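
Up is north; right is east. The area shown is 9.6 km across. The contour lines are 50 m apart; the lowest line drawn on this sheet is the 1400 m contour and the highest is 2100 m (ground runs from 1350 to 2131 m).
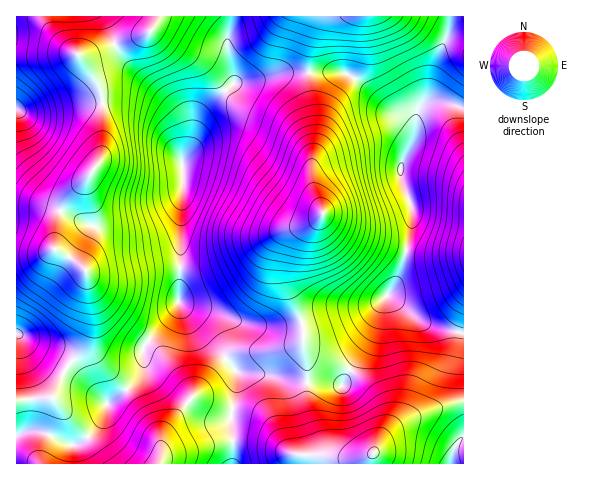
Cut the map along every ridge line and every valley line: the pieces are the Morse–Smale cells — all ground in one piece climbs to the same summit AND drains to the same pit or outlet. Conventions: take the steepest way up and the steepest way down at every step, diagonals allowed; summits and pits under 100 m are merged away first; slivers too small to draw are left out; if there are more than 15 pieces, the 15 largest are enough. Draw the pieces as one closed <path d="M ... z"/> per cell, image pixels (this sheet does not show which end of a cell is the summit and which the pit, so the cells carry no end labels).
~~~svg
<path d="M231 16l-73 0-4 11-7 7-27 8-19 9-21 5 14 20 7 15 1 61-8 17-24 26-11 18-3 15-2 21 23 13 9 9 6 33 0 19-7 23-19 22-13 28-37 6 1 34 9-5 13 0 32 14 14-5 14-15 8-21 22-16 11-11 4-12 0-19 33-38 4-36 0-50 2-26-1-34 10-19 8-28 14-15 20-17-7-36z"/><path d="M308 73l-27 0-24 7-21 2-22 18-14 15-8 28-10 19 1 34-5 98 1 10 13 18 45 50 27 2 27 7 15 1 2-12-5-26 0-17-14-37-1-23 8-28 27-25-9-25-3-14 5-45z"/><path d="M341 72l-29 0-3 2 7 56-5 45 3 14 9 25-10 11-15 11-4 8-6 23 0 18 15 42 0 17 5 26-2 12 21 0 15 4 9-18 22-35 8-28 12-17 11-29 8-30 1-18-12-32 0-14 12-24 1-15-8-10-18-8-26-24-9-7z"/><path d="M157 16l-141 1 1 238 19 0 18-6 4-33 7-15 21-21 15-22 0-67-7-15-15-21 11-1 30-12 27-8 7-7 3-7z"/><path d="M179 302l-7 13-28 31 0 19-4 12-11 11-22 16-8 21-14 15-14 5-28-13-21 0-6 5 0 26 215 1 2-2 0-27-2-19 7-42-17-21-24-25z"/><path d="M389 296l-4 2-4 7-6 22-7 15-17 26-8 17-16-3-21 1 0 15 4 19 10 30 8 8 19 3 22-2 6-5 6-11 21-18 24-10 38-12 0-66-24-5-19-7z"/><path d="M438 101l-11 1-7 6-4 8-2 23-13 26 0 14 11 27 1 15-12 50-8 17-6 7 39 29 37 9 1-224z"/><path d="M239 372l-2 0 1 7-7 37 2 19-1 29 217 0 8-20 7-6 0-36-3-1-35 11-24 10-21 18-6 11-6 5-22 2-19-3-8-8-10-30-5-36-14 0-20-6z"/><path d="M449 16l-129 0-10 34-1 23 32-1 12 5 35 31 18 8 8 10 0 9 2-19 14-26 5-26 13-29z"/><path d="M56 249l-20 6-20 1 1 145 35-3 11-24 19-25 8-15 2-11 0-19-6-33-9-9z"/><path d="M319 16l-87 0-5 31 7 36 23-3 24-7 27 0 2-23z"/><path d="M463 16l-13 1-2 18-13 29-7 33-5 8 15-4 26 7z"/><path d="M463 438l-7 8-5 18 13-1z"/>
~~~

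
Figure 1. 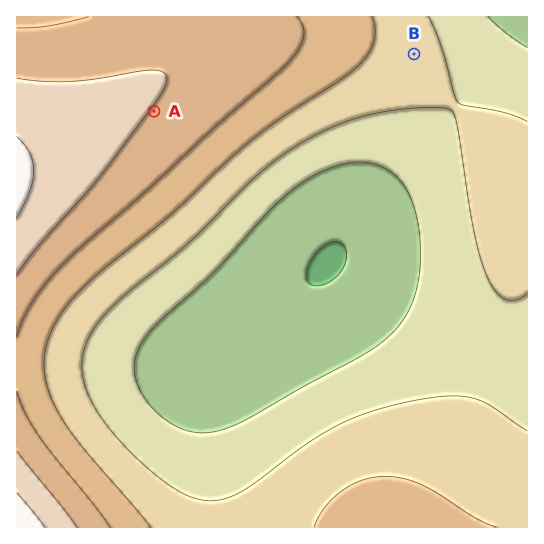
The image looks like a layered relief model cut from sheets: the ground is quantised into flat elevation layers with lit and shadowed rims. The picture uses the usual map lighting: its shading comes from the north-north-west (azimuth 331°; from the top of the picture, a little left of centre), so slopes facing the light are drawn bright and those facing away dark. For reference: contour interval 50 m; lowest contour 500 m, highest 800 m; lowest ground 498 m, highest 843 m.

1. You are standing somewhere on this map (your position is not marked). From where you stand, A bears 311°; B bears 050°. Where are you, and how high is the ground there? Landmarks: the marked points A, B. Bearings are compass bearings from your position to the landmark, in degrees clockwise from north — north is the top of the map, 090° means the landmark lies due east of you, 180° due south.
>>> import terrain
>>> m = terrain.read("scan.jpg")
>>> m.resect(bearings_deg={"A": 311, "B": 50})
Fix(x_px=248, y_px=193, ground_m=590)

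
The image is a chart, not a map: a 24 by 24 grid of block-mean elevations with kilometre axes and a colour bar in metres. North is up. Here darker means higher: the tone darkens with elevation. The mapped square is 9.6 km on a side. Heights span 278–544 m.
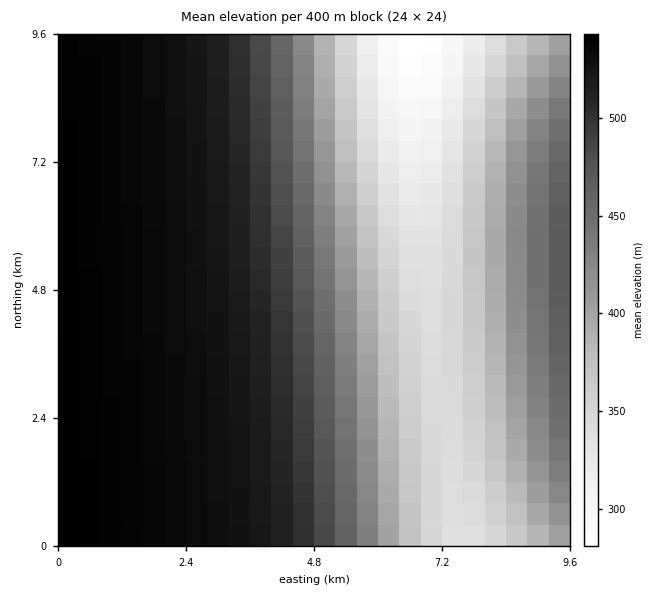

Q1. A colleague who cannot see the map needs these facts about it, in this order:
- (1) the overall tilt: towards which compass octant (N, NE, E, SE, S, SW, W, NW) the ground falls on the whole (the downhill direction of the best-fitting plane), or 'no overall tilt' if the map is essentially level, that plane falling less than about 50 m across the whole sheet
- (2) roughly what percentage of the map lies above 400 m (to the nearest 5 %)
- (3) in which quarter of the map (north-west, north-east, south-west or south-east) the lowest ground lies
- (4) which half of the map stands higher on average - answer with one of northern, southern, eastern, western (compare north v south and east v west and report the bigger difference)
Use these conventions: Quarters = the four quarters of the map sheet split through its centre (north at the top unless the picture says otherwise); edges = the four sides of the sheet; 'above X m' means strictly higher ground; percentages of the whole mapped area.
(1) On the whole the ground falls towards the east.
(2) Roughly 70 % of the ground is higher than 400 m.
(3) The lowest point lies in the north-east quarter of the map.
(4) On average the western half of the map is the higher ground.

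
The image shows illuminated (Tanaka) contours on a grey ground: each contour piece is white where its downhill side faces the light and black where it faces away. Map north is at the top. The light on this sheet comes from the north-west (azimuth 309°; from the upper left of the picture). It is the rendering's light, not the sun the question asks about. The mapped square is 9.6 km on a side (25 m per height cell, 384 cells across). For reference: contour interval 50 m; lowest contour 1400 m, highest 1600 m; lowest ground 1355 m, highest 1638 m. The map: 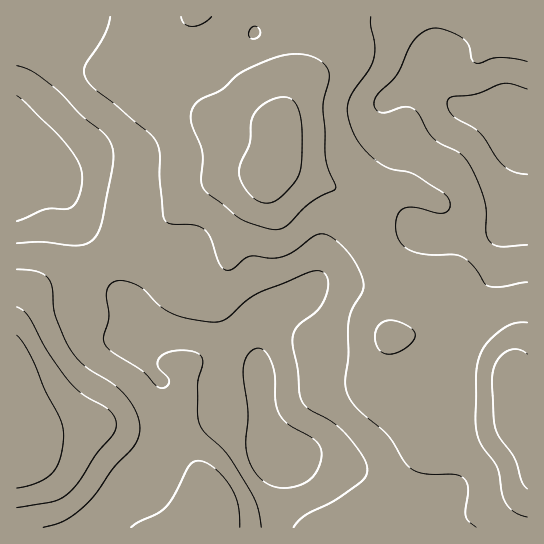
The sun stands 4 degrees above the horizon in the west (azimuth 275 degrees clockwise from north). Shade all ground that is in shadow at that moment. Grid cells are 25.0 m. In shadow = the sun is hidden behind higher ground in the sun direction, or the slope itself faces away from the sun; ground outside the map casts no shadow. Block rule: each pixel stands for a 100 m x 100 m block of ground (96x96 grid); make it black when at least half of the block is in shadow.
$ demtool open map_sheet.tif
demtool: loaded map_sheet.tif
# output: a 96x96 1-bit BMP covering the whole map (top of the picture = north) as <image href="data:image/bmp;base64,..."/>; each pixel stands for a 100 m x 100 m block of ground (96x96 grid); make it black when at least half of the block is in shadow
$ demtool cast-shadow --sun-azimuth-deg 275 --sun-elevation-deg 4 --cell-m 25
<image width="96" height="96" href="data:image/bmp;base64,Qk2+BAAAAAAAAD4AAAAoAAAAYAAAAGAAAAABAAEAAAAAAIAEAAATCwAAEwsAAAIAAAAAAAAA////AAAAAAAAAAAAAP/gAAAAAAAAMAAAAP/gAAAAAAAAfgAAAP/wAAAAAAAAf4AAAP/wAAAAAAAAf+AAAf/wAAAAAAAAf/gAAf/4AAAAAAAA//4AAf/4AAAAAAAA//+AAf/4AAAAAAAA///AA//8AAAAAAAA///gA//8AAAAAAAA///gA//8AAAAAAAA///gB//4AAAAAAAAf//wB//4AAAAAAAAf//wB//wAAAAAAAAP//wB//gAAAAAAAAAf/4B/+AAAAAAAAAAH/4Af4AAAAAAAAAAD/8ADgAAAAAAAAAAD/8AAAAAAAAAAAAAD/8MAAAAAAAAAAAAD/8OAAAAAAAAAABwD/8MAAAAAAAAAAD4D/4AAAAAAAAAAAH8D/wAAAAAAAAAAAP+D/gAAAAAAAAAAAf/j/gACAAAAAAAAA////gAHAAAAAAAAA////gAHgAAAAAAAB////AAPgAAAAAAAB////AAfgAAAAAAAF///+AAfgAAAAAAAB///+AAfgAAAAAAAD///8AAPgAAAAAAAD///4AAPAAAAAAAAD///wAAAAAAAAAAAD///gAAAAAAAAAAAD///AAAAAAAAAAAAD//8AAAAAAAAAAAAB//wAAAAAAAAAAAAB/+AAAAAAAAAAAAAA/4AAAAHgAAAAAAAAfgAAAAHwAAAAAAAAOAAAAAHwAAAAAAAAAAAAAADwAAAAAAAAAAAAAABgAAAAAAAAAAAAAAAAAAAAAAAAAAAAAAAAAAAAAAAAAAAAAAAAAAAAAAAAAAAAAAAAAAAAAAAAAAAAAAAAAAAAAAAAAAAAAAAAAAAAAAAAAAAAAAAAEAAAAAAAAAAAAAAAOAAAAAwAAAAAAAAAPAAAAA4AAAAAAAAAPAAAAB8AAAAAAAAAfgAAAB+AAAAAAAAAfgAgAB/gAAAAAAAAfgBwAD/gAAAAAAAA/gBgAD/wAAAAAAAA/wDgAD/wAAAAAAAA/wDAAD/wAAAAAAAA/wCAAD/wAAAAAAAA/wAAAD/wAAAAAAAAf4AAAD/wAAAAAAAAP4AAAD/gAAAAAAAAP+AAAD/gAAAAAAAAP/gAAD/gAAAAAAAAP/+AAD/AAAAAAAAAP//gAD/AAAAAAAAAP//wAD/AAAAAAAAAP//wAB+AAAAAAAAAP//4AB8AAAAAAAAAP//8AAwAAAAAAAAAP//8AAAAAAAAAAAAf//+PAAAAAAAAAAAf//+PwAAAAAAAAAAP//+P4AAAAAAAAAAP//+P4AAAAAAAAAAP//+PwAAAAAAAAAAH///PgAAAAAAAAAAH///mAAAAAAAAAAAD///4AAAAAAAAAAAB///+AAAAAAAAAAAAf//+AAAAAAAAAAAAB//+AAAAAAAAAAAAA//+AAAAAAAAAAAAAP/+AAAAAAAAAAAAAD/+AAAAAAAAAAAAAA/+AAAAAAAAAAAAAAf+AAAAAAAAAAAAAAP+AAAAAAAAAOAAAAH8AAAAAAAAAfAAAAD4AAAAAAAAAfAAAAAwAAAAAAAAAPgAAAAAAAAAAAAAAPAAAAAAAAA="/>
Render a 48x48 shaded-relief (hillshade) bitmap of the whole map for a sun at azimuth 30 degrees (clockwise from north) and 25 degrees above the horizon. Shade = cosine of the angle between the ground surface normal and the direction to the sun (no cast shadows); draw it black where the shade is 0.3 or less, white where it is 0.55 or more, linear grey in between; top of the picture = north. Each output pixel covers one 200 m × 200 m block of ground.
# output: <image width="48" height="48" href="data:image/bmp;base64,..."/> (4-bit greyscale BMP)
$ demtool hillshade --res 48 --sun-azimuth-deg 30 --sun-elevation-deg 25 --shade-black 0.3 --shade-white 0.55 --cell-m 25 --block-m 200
<image width="48" height="48" href="data:image/bmp;base64,Qk32BAAAAAAAAHYAAAAoAAAAMAAAADAAAAABAAQAAAAAAIAEAAATCwAAEwsAABAAAAAAAAAAAAAAABEREQAiIiIAMzMzAERERABVVVUAZmZmAHd3dwCIiIgAmZmZAKqqqgC7u7sAzMzMAN3d3QDu7u4A////ADMzNFZ3mamId4mrupiJmZmZmIiIh2VEMyIjRVZ4mamHd4m8upmZqZmZmIiId2VDMhEjRWZ4iZmHeJrN3LqqqZmZmHd3d2VDISI0Vmd3iIh3eKzv7cy6mYmYh2ZmZmVDIURVZnd3eId3ib3//ty5iIiHZVVVVVVDImZnd3d2d3d3i9//7bqHd3dlREVVVUQyIneIiHdmZ3d3nO/9yodlZmVENFVmZUMRE3iImIdmZ4d4re7bl1QzREMzNFZndkIAJHiJmYd3iZiJvNy5hkMiIiIjRWZ3dkISNXiZqpmJq6mJq7qZhkIREREkVmd3dkMjVoiqu6qrzLmZmpmZhkIRESJFZnd4h1M0Z4m7y7vN7bmZmYiZhkMzMzRWZ3d4h1M0aJq8zMze7KmIiIiZllRERFVmZ3d4hkM0eavM3d3u25h4iIiZhlRFVmZmZmd4dkM1ibvd3e7tyod3iIiZhkNFZmZVVWZ3dURGms3u7u3bqYd4iIiYZDNFZ3ZURVZmZVVoqt7u3cupmIiJmYiHVDNWd2VERWZmZmeKu+7ty6mYiIiJiId2VEVnd2VFZ3d3d3iau+7cupiIiId3dmZ3ZmZ4h2VWiZmYmZmau+3LqZiIh3ZVVFZndmeJh2Zomruqqqmau9y6mZmId2VUREVmZmeIh2eJq7qqqpmZq8upmZmIdmVVVVVVVVZ3dmeImZiIiIiZqrqpmZiHZmZmZlVVREVmZmZmd3Znd3iZmaqpmZh2ZVZmZmZmVERFVVRFZ3iIiImqmbu6qph2VVVmZVZmVERERDNFeKqqqqu6qszMy6h2VVVVVWZmVDREQyNGiru7qrzLu9zMy6h2VVVVVVZVMzRVQyNXmrqZmru7zMzMy5hmVWZmVVRDIjRVQyNoqph3eKqqu7u7uYdmZnZlVDMhETVlQzV5qXZmaJmZmaqqqHZmZ3dlQyIREkVlREaamHZmeJqpmJmamGZmZ3ZUQyIiJFZlVWiamHd3iauqmXiZh2VmZmZVRDMzRWZmZ4mqmHeImru6mWeIdlVmZmZlVURFVnd4iZqqmIiZq8y6qXeHZUVWZmZmZVVmd3eJqqq6mZmrvMy6qXd2Q0RWZmZmVVZnd3iaqqu7qZq7zMy6qndkMzRVVVVVVFZ3dniqqqu7qavMzMy6qnZDI0REREVURFZ3ZniqqrvLqavMzMy6qWQyI0QzM0RERWd2ZnmrqrzLqau8zMuqmEMjMzMiI1VVZ3iHeJq7u7u6qavMu6qYhyIzMzIiNWd3eJmYiau7qqqpmau7mHd3ZSIzMiIjR4iHiZmYmaqqmYiHeKu5dURVQyMzMzM0aJiHiIiIiZqpmIdmZ5qXUzNDISM0RFVWeIh3d3iZmZqqqYh2Z4mGVERDISNFZ3dmd3ZlZnmru7u7uqmIeIh2VVZUNDVniId3d2VVVomru7u7uqqYiId2VWZlRVaIiIh3ZmVVZ4mqqZmpmZmYiHZURWZVVniIiIdmZ3Zmd3iIdmZ3eImIiHZURFVVZoiIiIdmZ3d3d3iHZUVWd4iIh2VURFVWZw=="/>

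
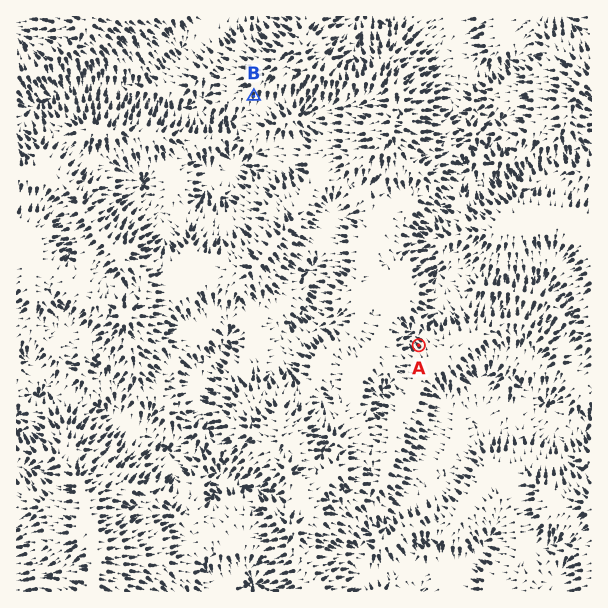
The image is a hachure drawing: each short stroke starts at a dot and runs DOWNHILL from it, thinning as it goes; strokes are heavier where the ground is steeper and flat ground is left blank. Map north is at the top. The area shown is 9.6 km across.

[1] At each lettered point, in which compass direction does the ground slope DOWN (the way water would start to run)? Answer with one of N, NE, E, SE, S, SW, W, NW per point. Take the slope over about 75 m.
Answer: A NW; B S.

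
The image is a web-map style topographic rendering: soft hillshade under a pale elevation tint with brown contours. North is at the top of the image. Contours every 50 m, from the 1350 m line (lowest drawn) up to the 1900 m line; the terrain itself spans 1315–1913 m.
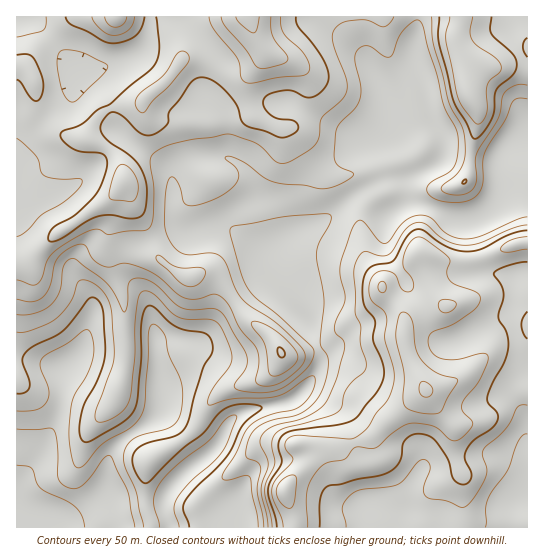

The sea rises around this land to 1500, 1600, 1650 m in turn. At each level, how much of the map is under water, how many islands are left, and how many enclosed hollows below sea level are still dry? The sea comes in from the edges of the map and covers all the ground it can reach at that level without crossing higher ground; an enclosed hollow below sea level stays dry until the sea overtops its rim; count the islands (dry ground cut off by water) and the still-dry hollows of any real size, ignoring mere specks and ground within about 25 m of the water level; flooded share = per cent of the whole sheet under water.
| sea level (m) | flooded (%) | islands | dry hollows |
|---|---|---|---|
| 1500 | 12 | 0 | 0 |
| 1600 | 25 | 0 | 0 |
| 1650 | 42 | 0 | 0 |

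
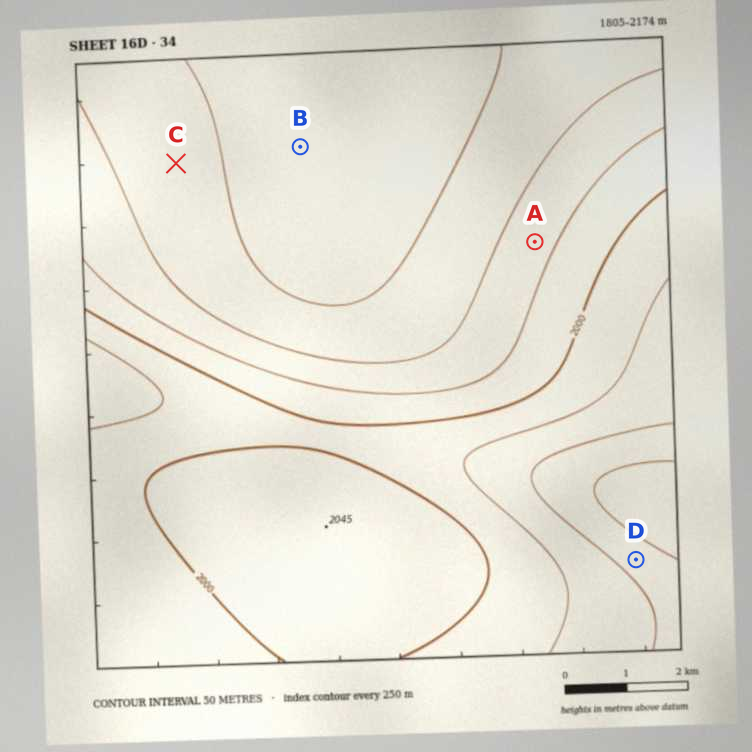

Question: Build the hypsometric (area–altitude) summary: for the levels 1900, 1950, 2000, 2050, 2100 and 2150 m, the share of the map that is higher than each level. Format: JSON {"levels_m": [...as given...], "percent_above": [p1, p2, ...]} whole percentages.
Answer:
{"levels_m": [1900, 1950, 2000, 2050, 2100, 2150], "percent_above": [95, 87, 67, 44, 33, 15]}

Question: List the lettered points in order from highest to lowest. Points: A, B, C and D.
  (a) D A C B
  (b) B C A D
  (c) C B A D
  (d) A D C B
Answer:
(b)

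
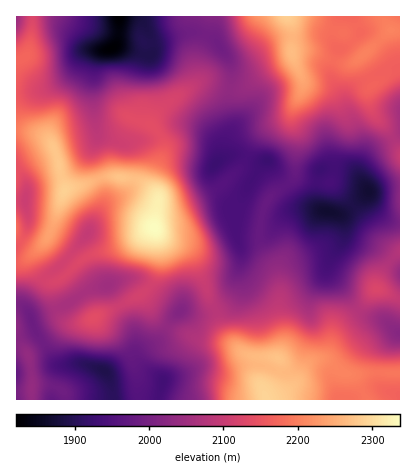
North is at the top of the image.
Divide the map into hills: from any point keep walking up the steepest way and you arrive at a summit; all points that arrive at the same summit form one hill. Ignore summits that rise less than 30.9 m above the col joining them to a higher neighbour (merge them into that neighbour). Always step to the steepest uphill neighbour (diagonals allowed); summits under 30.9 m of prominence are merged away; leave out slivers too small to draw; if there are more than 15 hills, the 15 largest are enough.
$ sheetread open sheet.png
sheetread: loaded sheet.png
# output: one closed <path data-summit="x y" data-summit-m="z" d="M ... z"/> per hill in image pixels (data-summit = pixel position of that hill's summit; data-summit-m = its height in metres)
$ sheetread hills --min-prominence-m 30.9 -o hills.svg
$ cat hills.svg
<path data-summit="154 228" data-summit-m="2337" d="M122 16l-106 0 0 78 24-3 12-4 21-17 9-16 8-4 14 0-6 4-3 8-3 24 5 44-4 26 10 32 1 12-18 36-16 20-29 26-13 18-1 10 5 8 30-11 30-18 16-4 25 43 2 6 0 22 5 8 0-10 21-16 10-18 9-9 14 3 16-1 14-8 10-11 7-32 0-12-6-22 3-22 1 4 5 3 22 5 12 0 16-8 24 0-20-8-30-41-14 0-14-6-10 0-10 5 4-4 2-16 6-12-3-24 3-32-3-12-15-21-14-6-10-1-38 9-7-15-5-6z"/><path data-summit="266 400" data-summit-m="2292" d="M238 206l-3 22 6 22 0 12-7 32-10 11-14 8-16 1-14-3-9 9-10 18-15 10-7 8 2 8 22 16-5 20 242 0 0-66-14-12-26-10-32-42 1-8 15-26-2-18-4-4-10-3-26-2-14 3-10 6-12 0-22-5-5-3z"/><path data-summit="286 16" data-summit-m="2286" d="M400 16l-277 0 17 4 5 6 7 15 38-9 10 1 14 6 15 21 3 12-3 22 3 34-6 12-2 16-3 2 9-3 10 0 14 6 14 0 30 41 22 8-3-8 0-16 5-17 8-1 20 4 12 10 6 9 32-3z"/><path data-summit="64 190" data-summit-m="2288" d="M104 50l-14 0-8 4-9 16-21 17-36 7 0 74 10 14-1 22 3 12-2 16-10 14 0 58 10 6 2-10 13-18 17-14 28-32 18-36 0-8-11-36 4-26-5-38 3-30 3-8z"/><path data-summit="94 318" data-summit-m="2138" d="M108 285l-16 4-30 18-30 11 2 10 16 28 8 8 26 0 20 6 6 10 4 20 44 0 5-20-17-10-10-12-3-30z"/><path data-summit="376 288" data-summit-m="2125" d="M344 224l-1 16-15 24 2 10 30 38 26 10 14 11 0-65-22-19-28-12z"/><path data-summit="32 388" data-summit-m="2038" d="M20 305l-4 1 0 94 36 0 7-26 8-8-9-2-6-6-15-24-9-22z"/>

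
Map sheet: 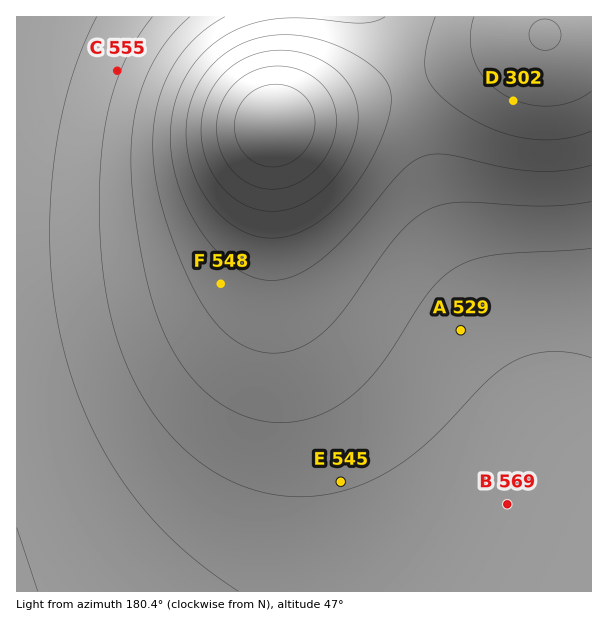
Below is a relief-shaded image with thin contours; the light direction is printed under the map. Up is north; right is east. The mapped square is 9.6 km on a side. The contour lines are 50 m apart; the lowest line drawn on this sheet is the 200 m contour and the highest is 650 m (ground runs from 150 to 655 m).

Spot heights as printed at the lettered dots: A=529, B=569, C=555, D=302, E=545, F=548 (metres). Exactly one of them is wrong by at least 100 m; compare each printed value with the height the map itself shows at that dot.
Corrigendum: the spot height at F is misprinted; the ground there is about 423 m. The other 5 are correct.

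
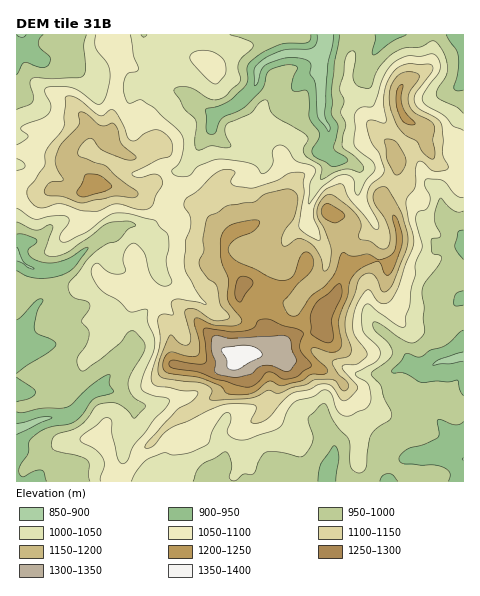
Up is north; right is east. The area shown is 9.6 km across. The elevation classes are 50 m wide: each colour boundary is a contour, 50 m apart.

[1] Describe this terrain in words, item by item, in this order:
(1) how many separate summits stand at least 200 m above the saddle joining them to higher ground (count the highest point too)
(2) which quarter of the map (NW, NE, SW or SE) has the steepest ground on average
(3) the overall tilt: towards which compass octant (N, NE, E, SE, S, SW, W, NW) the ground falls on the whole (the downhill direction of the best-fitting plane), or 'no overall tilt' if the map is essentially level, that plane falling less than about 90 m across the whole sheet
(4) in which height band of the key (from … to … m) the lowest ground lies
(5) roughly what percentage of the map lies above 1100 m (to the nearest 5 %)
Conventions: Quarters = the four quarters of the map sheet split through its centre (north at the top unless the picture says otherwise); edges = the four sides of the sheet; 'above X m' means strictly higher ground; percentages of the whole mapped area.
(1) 1 summit rises at least 200 m above its surroundings.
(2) The steepest ground, on average, is in the north-east quarter.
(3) No overall tilt - high and low ground are spread across the sheet.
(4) The lowest ground lies in the 850–900 m band.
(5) Roughly 30 % of the ground is higher than 1100 m.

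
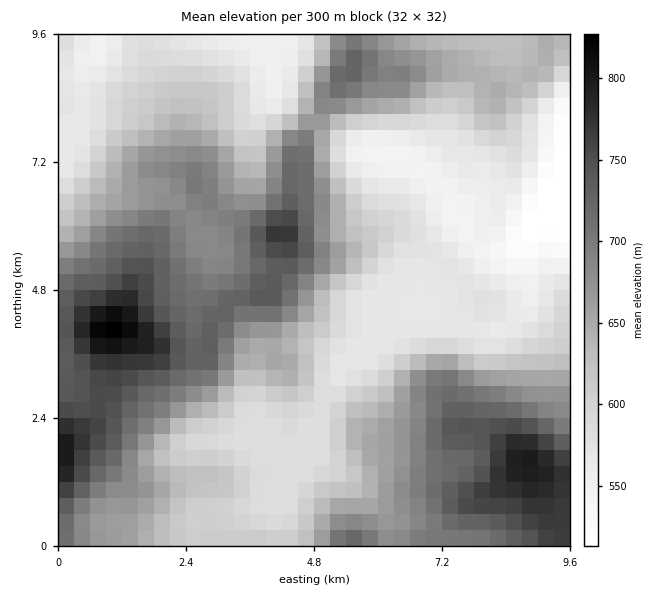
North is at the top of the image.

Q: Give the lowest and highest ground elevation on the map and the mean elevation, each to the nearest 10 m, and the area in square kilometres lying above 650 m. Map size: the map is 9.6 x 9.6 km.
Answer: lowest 510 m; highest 830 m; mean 650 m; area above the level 41.6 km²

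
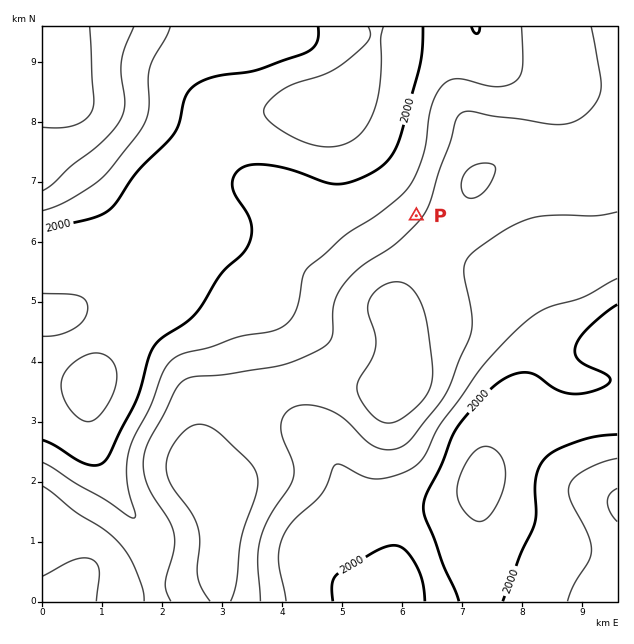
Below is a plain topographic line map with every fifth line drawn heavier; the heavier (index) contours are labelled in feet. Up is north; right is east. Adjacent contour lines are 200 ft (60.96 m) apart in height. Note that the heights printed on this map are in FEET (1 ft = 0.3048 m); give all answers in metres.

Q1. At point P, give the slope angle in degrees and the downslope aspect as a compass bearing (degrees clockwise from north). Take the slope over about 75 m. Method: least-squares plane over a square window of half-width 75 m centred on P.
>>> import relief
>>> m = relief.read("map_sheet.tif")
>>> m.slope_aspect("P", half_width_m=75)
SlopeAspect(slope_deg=7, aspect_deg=310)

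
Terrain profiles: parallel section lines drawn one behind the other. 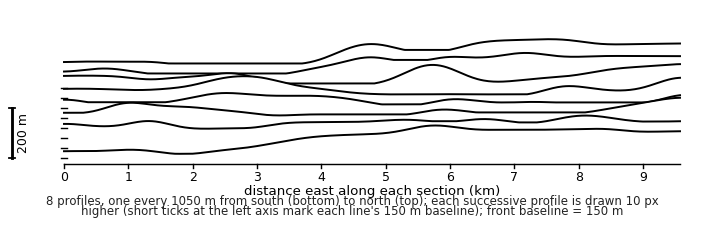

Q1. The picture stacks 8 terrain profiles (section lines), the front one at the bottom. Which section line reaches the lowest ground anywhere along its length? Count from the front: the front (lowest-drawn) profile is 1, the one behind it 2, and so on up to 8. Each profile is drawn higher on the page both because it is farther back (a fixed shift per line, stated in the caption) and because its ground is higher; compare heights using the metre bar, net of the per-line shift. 1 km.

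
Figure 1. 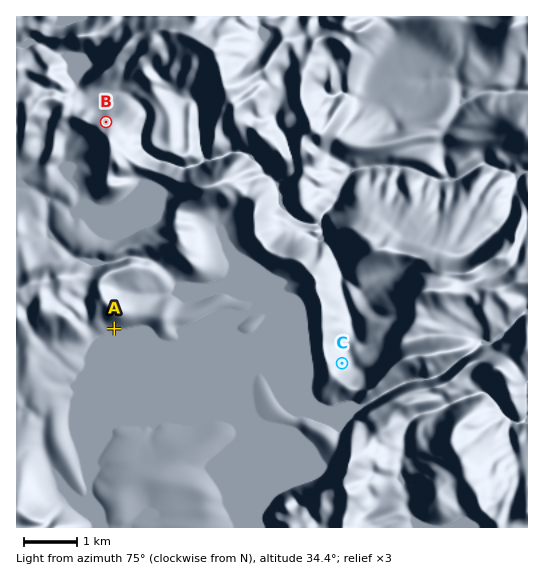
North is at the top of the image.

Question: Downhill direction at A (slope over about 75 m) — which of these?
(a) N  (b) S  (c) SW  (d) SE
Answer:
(b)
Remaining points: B N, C E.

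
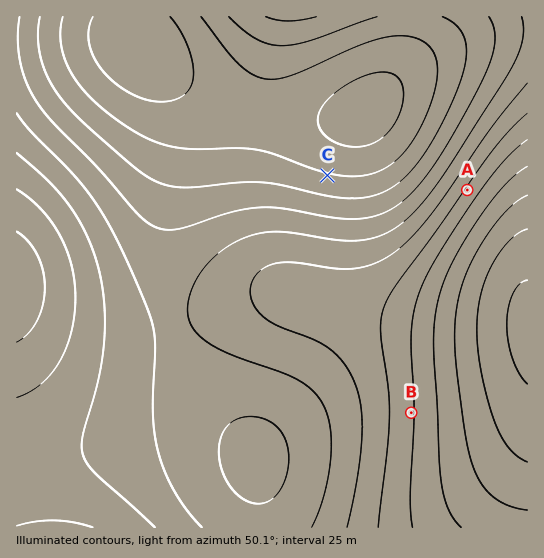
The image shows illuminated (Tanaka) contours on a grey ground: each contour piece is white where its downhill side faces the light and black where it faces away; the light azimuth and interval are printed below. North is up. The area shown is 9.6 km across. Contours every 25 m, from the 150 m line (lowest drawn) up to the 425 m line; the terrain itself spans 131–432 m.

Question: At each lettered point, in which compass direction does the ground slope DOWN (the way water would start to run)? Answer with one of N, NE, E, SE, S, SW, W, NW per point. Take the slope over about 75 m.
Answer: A NW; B W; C N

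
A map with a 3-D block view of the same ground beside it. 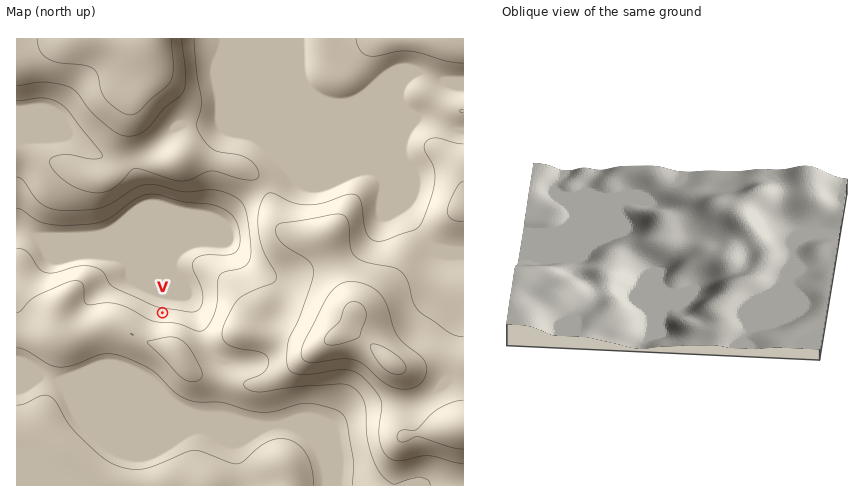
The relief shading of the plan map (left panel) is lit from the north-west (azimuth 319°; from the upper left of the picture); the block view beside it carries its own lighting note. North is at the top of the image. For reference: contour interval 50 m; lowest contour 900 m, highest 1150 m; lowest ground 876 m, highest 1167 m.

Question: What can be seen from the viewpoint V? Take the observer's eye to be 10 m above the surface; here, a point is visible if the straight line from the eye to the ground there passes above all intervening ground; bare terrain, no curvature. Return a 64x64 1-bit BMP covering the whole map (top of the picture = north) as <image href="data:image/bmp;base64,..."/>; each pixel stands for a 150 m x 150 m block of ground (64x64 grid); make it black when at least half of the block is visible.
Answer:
<image width="64" height="64" href="data:image/bmp;base64,Qk0+AgAAAAAAAD4AAAAoAAAAQAAAAEAAAAABAAEAAAAAAAACAAATCwAAEwsAAAIAAAAAAAAA////AAAAAAAAAAAAAAAAAAAAAAAAAAAAAAAAAAAAAAAAAAAAAAAAAAAAAAAAAAAAAAAAAAAAAAAAAAAAAAAAAAAAAAAAAAAAAAAAAAAAAAAAAAAAAAAAAAAAAAAAAAAAAAAAAAAAAAAAAAAAAAAAAAAAAAAAAAAAAAAAAAAAAAAAAAAAAAAAAAAAAAAAAAAAAAAAAAAAAAAAAAAAAAAAAAAAAAAAAAAAAAAABAAQAAAAAAAeABgAAAAAPj4AGAAAAAD/fgAMAAAAAf//AAwAAAAB//8ADgAAAAH//wAGAAAAg//+AAYAAAD///4AAAAAAH///AAAAAAAP//4AAAAAAAH//ACYAAAAAf/wB/wAAAAP/8AP/AAAAD//4A/4AAAA///wH/AAAAP///geAAAAH////D4AAAA////+/AAAACf////8AAAAJ/////gAAAAD////+AAAAAH////4AAAAAAH///gAAAAAAH//4AAAAAAAH/+AAAAAAAAAAAAAAAAAAAAAAAAAAAAAcAAAAAAAAAD4AAAAAAAAAfgAAAAAAAAD/AAAAAAAAAP8AAAAAAAAB/wAAAAAAAAPDgAAAAAAAAAOAAAAAAAAAAcAAAAAAAAABwAAAAAAAAADAAAAAAAAYAAAAAAAAADgAAAAAAAAAeAAAAAAAAAAYAAAAAAAAAAAAAAAAAAAA=="/>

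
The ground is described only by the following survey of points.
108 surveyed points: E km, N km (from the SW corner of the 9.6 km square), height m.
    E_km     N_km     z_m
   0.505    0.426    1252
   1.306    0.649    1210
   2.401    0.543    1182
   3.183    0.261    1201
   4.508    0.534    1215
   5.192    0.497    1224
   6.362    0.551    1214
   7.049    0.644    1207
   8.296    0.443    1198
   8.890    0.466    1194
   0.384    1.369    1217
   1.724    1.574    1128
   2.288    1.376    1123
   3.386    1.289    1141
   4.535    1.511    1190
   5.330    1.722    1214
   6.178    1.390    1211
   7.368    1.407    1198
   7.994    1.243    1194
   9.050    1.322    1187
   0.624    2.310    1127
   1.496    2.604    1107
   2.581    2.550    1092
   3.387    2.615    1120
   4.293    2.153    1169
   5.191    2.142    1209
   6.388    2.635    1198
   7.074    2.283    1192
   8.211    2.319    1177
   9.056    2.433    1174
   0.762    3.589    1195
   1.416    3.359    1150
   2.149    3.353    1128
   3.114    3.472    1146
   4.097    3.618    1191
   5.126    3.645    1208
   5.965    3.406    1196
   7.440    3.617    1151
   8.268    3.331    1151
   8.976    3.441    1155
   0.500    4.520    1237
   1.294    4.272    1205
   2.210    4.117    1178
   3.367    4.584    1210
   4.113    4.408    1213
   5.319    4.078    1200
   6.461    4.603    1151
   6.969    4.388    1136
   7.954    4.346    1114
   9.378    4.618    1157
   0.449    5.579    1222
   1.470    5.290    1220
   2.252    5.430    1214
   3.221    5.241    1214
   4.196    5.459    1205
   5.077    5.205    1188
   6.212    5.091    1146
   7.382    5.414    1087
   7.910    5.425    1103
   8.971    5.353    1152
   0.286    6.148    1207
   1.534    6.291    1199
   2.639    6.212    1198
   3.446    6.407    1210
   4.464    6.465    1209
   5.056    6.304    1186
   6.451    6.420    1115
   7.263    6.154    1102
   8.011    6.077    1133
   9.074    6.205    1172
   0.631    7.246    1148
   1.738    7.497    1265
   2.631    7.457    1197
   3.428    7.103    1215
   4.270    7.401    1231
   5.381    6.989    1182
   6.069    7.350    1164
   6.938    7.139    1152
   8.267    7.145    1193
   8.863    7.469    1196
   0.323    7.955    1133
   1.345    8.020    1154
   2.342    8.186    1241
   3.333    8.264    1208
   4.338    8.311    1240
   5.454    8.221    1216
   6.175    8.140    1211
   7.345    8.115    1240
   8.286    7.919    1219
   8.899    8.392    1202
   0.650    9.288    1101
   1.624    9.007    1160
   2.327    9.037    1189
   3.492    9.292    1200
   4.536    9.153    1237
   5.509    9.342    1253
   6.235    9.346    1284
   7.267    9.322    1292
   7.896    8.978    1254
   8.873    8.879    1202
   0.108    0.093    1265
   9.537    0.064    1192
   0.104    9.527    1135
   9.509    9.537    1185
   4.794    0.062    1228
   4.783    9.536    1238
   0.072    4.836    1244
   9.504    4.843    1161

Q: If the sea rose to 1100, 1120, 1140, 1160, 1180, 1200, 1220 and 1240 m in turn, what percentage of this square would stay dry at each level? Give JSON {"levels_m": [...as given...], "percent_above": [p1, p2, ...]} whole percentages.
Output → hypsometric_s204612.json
{"levels_m": [1100, 1120, 1140, 1160, 1180, 1200, 1220, 1240], "percent_above": [97, 91, 83, 74, 62, 41, 17, 6]}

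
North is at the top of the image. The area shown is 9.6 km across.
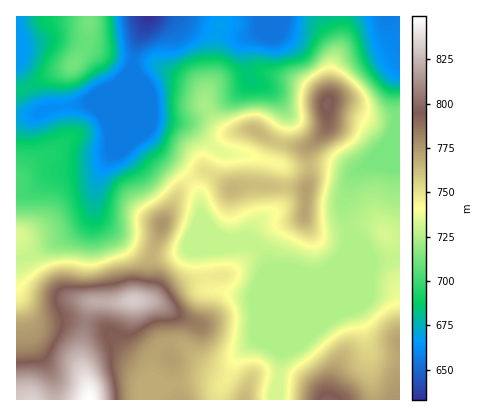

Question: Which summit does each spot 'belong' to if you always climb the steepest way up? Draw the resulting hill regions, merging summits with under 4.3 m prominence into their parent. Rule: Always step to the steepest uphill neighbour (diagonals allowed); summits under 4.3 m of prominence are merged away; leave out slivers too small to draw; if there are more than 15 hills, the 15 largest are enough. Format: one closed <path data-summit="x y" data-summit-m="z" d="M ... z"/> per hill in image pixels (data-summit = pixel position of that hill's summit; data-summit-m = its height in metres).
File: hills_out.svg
<path data-summit="90 400" data-summit-m="849" d="M18 297l16 47 19 32 3 24 163 0 2-12 11-24-6 5-12-1-12-6-20-17-10-2-10 2-6 5-5 16 1 11-4-9-18-13-26-26-16-6-20-3-20 3-10-1z"/><path data-summit="134 300" data-summit-m="832" d="M94 203l-3 13-13 14-48 26-14 2 0 32 5 12 17 20 10 1 20-3 30 6 10 5 22 24 12 7 6 6 2 7 2-15 4-10 6-5 10-2 10 2 28 21 8 3 10-1 10-12 82-82-16 1-52 22-38-7-5-4-5-28 0-8 8-4-16 0-26 9-14 0-10-3-38-23-10-11z"/><path data-summit="328 104" data-summit-m="798" d="M386 16l-127 0 0 16-13 8-2 16 6 24 20 10 7 6 8 14 1 10-12 43 14 4 40-1 26 6 16-9 16-19 7-10 4-10-2-40 4-20-1-18-8-14z"/><path data-summit="256 130" data-summit-m="765" d="M184 16l-36 0-12 30-4 18 1 10 18 44 35 7 36 28 26 2 26 7 12-48-9-18-9-8-16-6-4-6-4-30 2-6 7-4-13 0-32-7-18-7z"/><path data-summit="328 400" data-summit-m="798" d="M352 235l-3 1-1 8-9 14-28 24-5 10-24 58-4 50 94 0-4-52 8 7 24 1 0-100-26 5-8-13z"/><path data-summit="74 64" data-summit-m="713" d="M148 16l-132 0 0 100 12 0 22-8 38-5 28-19 16-16 4-22z"/><path data-summit="162 224" data-summit-m="776" d="M132 71l0 35-19 48-9 12-7 16-2 30 3 6 10 11 20 14 28 12 20-1 20-8 42-1-16-7-12-10-9-12-1-18-7-14-17-18-20-16-11-16-12-30z"/><path data-summit="232 188" data-summit-m="766" d="M134 75l-1 29 11 28 12 18 20 16 17 18 7 14 2 20 20 20 16 7 14-2-2-7 5-10 9-8 12-7 6-9 2-6-1-28-3-4-32-9-26-2-36-28-34-5z"/><path data-summit="306 190" data-summit-m="773" d="M282 165l-1 1 3 4 0 26-2 6-6 9-12 7-9 8-5 14 11 8 5 8 3 10 3 3 24 1 14 4 10-1 19-15 9-14 2-10-5-18 0-18 4-14 8-12-7 0-22-6-40 1z"/><path data-summit="246 400" data-summit-m="765" d="M310 284l-71 70-18 34-1 12 57 0 5-50z"/><path data-summit="32 400" data-summit-m="834" d="M16 292l0 108 38 0-1-24-19-32z"/><path data-summit="398 400" data-summit-m="776" d="M368 347l5 53 27 0 0-42-24-3z"/>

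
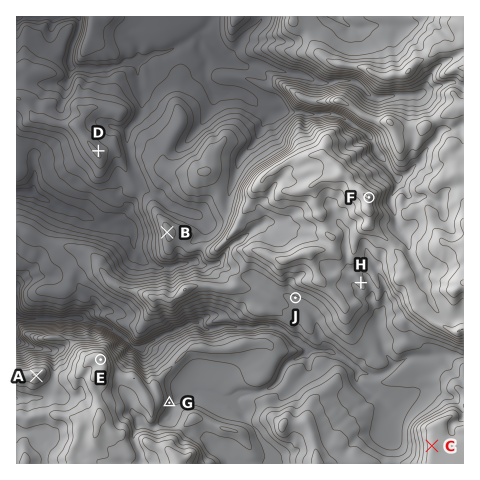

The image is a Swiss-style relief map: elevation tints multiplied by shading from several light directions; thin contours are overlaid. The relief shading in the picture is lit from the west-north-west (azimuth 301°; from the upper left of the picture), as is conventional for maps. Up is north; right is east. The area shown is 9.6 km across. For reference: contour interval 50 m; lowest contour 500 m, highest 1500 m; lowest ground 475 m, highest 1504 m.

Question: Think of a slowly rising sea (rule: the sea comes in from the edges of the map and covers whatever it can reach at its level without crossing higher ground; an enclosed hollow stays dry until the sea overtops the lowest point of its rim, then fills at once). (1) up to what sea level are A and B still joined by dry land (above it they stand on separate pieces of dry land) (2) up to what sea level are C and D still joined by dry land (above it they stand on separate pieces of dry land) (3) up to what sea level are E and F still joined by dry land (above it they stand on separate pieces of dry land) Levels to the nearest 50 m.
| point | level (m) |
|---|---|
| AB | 1000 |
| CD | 850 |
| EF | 1050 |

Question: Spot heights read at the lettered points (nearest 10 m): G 1080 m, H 1220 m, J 1090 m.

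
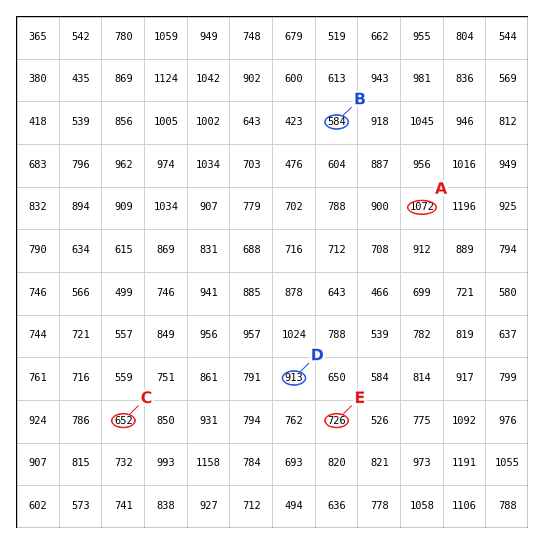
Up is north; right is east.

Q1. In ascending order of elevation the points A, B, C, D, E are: B C E D A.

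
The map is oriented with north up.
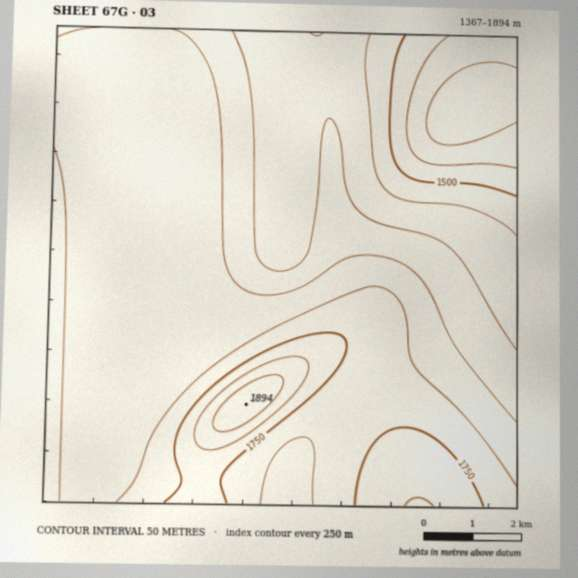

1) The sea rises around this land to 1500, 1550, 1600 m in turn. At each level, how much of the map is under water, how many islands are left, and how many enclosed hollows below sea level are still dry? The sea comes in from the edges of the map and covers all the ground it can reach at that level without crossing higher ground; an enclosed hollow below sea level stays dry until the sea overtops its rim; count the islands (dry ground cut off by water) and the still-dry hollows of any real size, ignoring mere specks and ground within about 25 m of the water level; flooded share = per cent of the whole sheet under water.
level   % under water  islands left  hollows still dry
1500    9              0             0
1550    12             0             0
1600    26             0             0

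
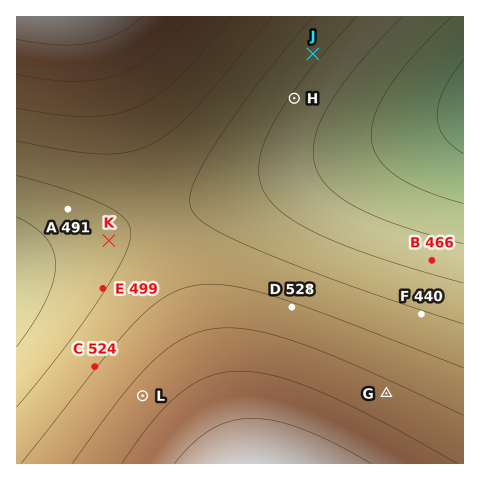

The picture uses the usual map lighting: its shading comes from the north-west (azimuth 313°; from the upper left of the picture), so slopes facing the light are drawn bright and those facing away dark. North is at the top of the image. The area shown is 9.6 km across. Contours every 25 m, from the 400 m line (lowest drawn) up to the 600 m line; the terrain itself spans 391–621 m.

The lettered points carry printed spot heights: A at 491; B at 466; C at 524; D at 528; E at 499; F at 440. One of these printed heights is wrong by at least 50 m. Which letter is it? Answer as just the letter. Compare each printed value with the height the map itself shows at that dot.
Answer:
F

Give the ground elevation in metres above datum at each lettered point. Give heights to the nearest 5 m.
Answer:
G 560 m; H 470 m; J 480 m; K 495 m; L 560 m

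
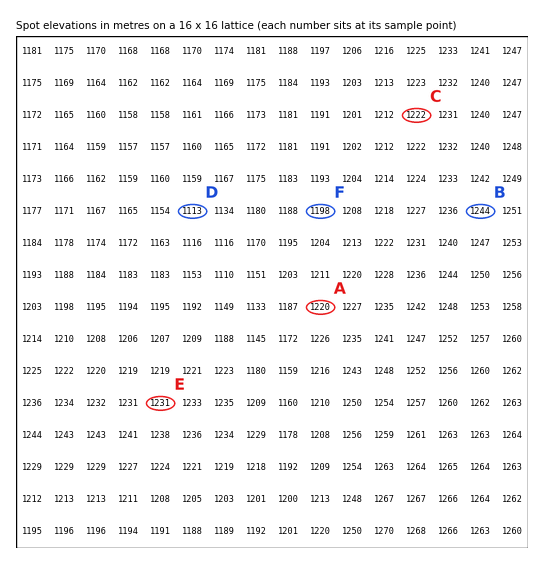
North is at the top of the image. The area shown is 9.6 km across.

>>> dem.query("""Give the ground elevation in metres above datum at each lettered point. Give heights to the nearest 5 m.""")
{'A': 1220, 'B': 1245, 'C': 1220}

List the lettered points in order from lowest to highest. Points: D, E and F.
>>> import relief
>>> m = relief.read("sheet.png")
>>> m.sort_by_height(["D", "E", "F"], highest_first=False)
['D', 'F', 'E']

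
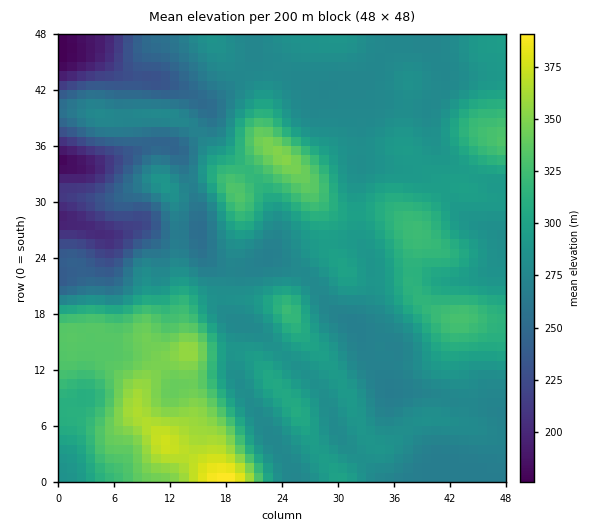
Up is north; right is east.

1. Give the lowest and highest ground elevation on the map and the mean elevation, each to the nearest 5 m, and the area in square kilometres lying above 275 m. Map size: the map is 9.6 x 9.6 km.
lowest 175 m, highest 390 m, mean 290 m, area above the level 66.7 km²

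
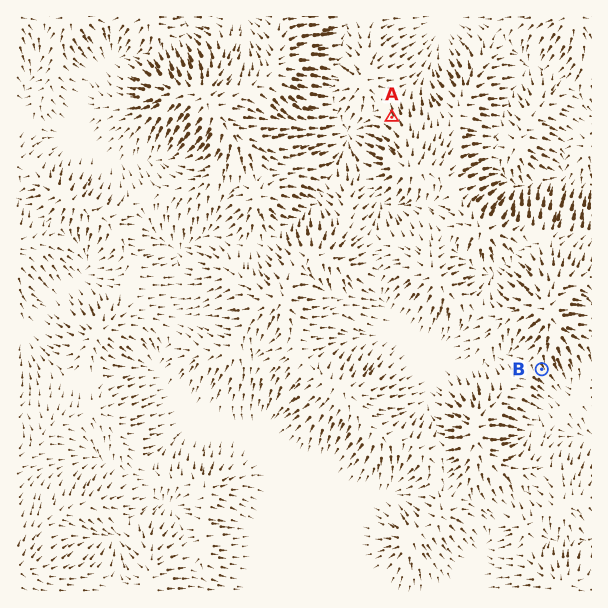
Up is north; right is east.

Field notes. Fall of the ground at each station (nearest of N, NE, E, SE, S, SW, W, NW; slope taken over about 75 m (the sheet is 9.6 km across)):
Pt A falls NW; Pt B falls SE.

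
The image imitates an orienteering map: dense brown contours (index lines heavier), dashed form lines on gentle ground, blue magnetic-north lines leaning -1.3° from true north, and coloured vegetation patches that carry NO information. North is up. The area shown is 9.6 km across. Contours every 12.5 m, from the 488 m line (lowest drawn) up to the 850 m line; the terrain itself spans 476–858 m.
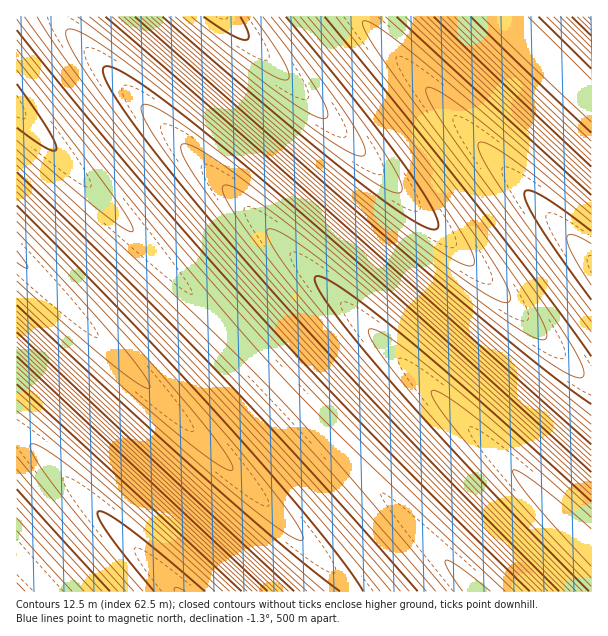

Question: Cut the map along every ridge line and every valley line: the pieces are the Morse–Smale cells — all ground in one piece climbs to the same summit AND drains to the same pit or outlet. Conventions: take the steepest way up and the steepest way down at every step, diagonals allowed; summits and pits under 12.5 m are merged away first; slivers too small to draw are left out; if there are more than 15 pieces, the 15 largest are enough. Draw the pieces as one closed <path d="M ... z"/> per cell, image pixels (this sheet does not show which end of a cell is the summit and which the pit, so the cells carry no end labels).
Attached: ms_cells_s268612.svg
<path d="M225 16l-166 0-1 2 3 6 178 178 352 344 1-165-7-2z"/><path d="M17 258l-1 174 7 4 156 156 171 0 0-4z"/><path d="M57 16l-41 1 0 91 271 286 23-22-1-2 2 2 21-20 0-3 1 1 20-18 13-6-305-302z"/><path d="M360 16l-134 1 359 362 6 1 1-120-204-212-24-25z"/><path d="M365 326l-8 4-19 14-45 42-5 9 188 197 115 0 1-46z"/><path d="M17 109l-1 148 199 195 6 0 7-4 58-55z"/><path d="M506 16l-144 0-1 2 230 241 1-158z"/><path d="M287 394l-9 6-24 26-8 4-18 18-12 5 134 135 1 4 123 0z"/><path d="M17 433l-1 125 32 34 130-1-155-155z"/><path d="M591 16l-84 0-1 2 85 82z"/><path d="M18 559l-2 1 0 31 31 1 1-2z"/>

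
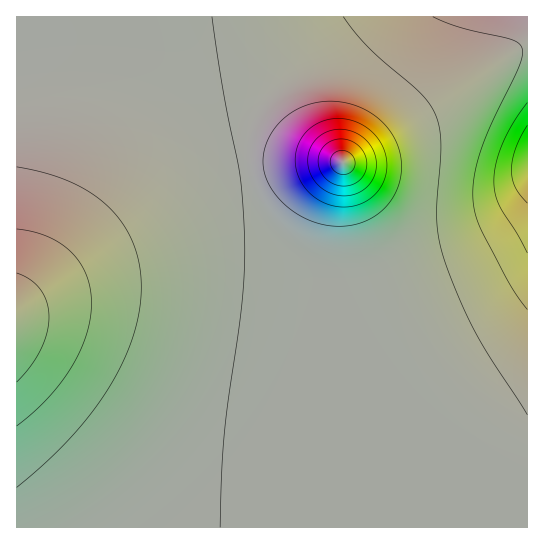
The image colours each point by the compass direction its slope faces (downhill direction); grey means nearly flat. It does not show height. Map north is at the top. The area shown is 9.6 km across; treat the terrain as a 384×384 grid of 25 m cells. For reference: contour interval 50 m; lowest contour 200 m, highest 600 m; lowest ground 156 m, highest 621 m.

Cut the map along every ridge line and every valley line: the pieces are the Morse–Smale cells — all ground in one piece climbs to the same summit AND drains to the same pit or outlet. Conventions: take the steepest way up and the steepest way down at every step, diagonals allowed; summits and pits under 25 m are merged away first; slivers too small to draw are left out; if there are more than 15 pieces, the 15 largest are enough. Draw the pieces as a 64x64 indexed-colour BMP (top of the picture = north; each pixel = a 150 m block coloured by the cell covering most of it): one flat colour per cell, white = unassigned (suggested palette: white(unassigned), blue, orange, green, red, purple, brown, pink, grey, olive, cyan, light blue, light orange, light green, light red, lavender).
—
<image width="64" height="64" href="data:image/bmp;base64,Qk12CAAAAAAAAHYAAAAoAAAAQAAAAEAAAAABAAQAAAAAAAAIAAATCwAAEwsAABAAAAAAAAAA////ALR3HwAOf/8ALKAsACgn1gC9Z5QAS1aMAMJ34wB/f38AIr28AM++FwDox64AeLv/AIrfmACWmP8A1bDFABERERERERERERERERERERERERERERERERERERERERERERERERERERERERERERERERERERERERERERERERERERERERERERERERERERERERERERERERERERERERERERERERERERERERERERERERERERERERERERERERERERERERERERERERERERERERERERERERERERERERERERERERERERERERERERERERERERERERERERERERERERERERERERERERERERERERERERERERERERERERERERERERERERERERERERERERERERERERERERERERERERERERERERERERERERERERERERERERERERERERERERERERERERERERERERERERERERERERERERERERERERERERERERERERERERERERERERERERERERERERERERERERERERERERERERERERERERERERERERERERERERERERERERERERERERERERERERERERERERERERERERERERERERERERERERERERERERERERERERERERERERERERERERERERERERERERERERERERERERERERERERERERERERERERERERERERERERERERERERERERERERERERERERERERERERERERERERERERERERERERERERERERERERERERERERERERERERERERERERERERERERERERERERERERERERERERERERERERERERERERERERERERERERERERERERERERERERERERERERERERERERERERERERERERERERERERERERERERERERERERERERERERERERERERERERERERERERERERERERERERERERERERERERERERERERERERERERERERERERERERERERERERERERERERERERERERERERERERERERERERERERERERERERERERERERERERERERERERERERERERERERERERERERERERERERERERERERERERERERERERERERERERERERERERERERERERERERERERERERERERERERERERERERERERERERERERERERERERERERERERERERERERERERERERERERERERERERERERERERERERERERERERERERERERERERERERERERERERERERERERERERERERERERERERERERERERERERERERERERERERERERERERERERERERERERERERERERERERERERERERERERERERERERERERERERERERERERERERERERERERERERERERERERERERERERERERERERERERERERERERERERERERERERERERERERERERERERERERESIiIRERERERERERERERERERERERERERERERERERESIiIiIiIiIREREREREREREREREREREREREREREREREiIiIiIiIiIiIhERERERERERERERERERERERERERERIiIiIiIiIiIiIiIhERERERERERERERERERERERERERIiIiIiIiIiIiIiIiIhERERERERERERERERERERERERIiIiIiIiIiIiIiIiIiIRERERERERERERERERERERERIiIiIiIiIiIiIiIiIiIiIREREREREREREREREREREREiIiIiIiIiIiIiIiIiIiIiEREREREREREREREREREREiIiIiIiIiIiIiIiIiIiIiIRERERERERERERERERERESIiIiIiIiIiIiIiIiIiIiIhERERERERERERERERERESIiIiIiIiIiIiIiIiIiIiIiERERERERERERERERERERIiIiIiIiIiIiIiIiIiIiIiIREREREREREREREREREREiIiIiIiIiIiIiIiIiIiIiIhERERERERERERERERERESIiIiIiIiIiIiIiIiIiIiIiERERERERERERERERERERIiIiIiIiIiIiIiIiIiIiIiIREREREREREREREREREREiIiIiIiIiIiIiIiIiIiIiIhERERERERERERERERERESIiIiIiIiIiIiIiIiIiIiIiERERERERERERERERERERIiIiIiIiIiIiIiIiIiIiIiIREREREREREREREREREREiIiIiIiIiIiIiIiIiIiIiIhERERERERERERERERERERIiIiIiIiIiIiIiIiIiIiIiEREREREREREREREREREREiIiIiIiIiIiIiIiIiIiIiIRERERERERERERERERERERIiIiIiIiIiIiIiIiIiIiIhERERERERERERERERERERESIiIiIiIiIiIiIiIiIiIiEREREREREREREREREREREREiIiIiIiIiIiIiIiIiIiIRERERERERERERERERERERERIiIiIiIiIiIiIiIiIiIhERERERERERERERERERERERESIiIiIiIiIiIiIiIiIiEREREREREREREREREREREREREiIiIiIiIiIiIiIiIiIREREREREREREREREREREREREREiIiIiIiIiIiIiIiIhERERERERERERERERERERERERERIiIiIiIiIiIiIiIiERERERERERERERERERERERERERERIiIiIiIiIiIiIiIRERERERERERERERERERERERERERESIiIiIiIiIiIiIhEREREREREREREREREREREREREREREiIiIiIiIiIiIi"/>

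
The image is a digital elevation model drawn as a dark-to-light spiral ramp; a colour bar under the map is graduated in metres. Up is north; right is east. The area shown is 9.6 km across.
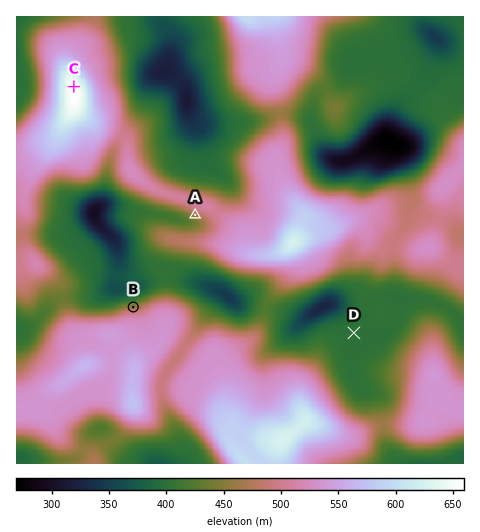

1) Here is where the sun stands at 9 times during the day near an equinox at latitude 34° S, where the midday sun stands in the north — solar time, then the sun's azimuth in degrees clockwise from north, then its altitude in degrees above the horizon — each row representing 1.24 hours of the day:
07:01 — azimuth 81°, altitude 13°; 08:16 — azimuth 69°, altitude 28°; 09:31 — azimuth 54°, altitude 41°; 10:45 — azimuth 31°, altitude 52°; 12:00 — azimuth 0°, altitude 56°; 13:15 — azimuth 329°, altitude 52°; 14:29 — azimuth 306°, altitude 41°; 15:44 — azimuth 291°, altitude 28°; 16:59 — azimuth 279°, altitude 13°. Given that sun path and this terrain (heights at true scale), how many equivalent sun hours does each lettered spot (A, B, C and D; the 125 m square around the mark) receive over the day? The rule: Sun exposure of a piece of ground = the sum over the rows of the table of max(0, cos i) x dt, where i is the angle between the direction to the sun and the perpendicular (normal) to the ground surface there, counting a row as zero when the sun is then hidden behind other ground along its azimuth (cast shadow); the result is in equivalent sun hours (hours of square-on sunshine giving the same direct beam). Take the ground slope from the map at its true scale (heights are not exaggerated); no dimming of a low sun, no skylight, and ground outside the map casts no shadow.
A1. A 5.2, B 7.3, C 6.5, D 6.3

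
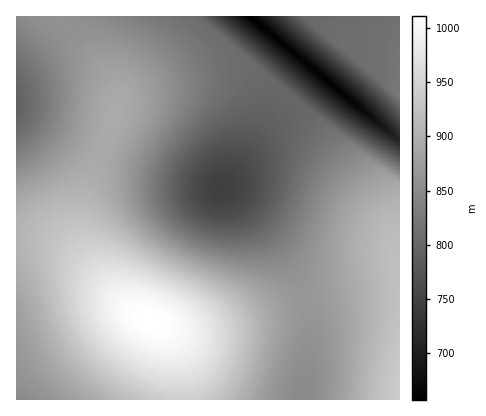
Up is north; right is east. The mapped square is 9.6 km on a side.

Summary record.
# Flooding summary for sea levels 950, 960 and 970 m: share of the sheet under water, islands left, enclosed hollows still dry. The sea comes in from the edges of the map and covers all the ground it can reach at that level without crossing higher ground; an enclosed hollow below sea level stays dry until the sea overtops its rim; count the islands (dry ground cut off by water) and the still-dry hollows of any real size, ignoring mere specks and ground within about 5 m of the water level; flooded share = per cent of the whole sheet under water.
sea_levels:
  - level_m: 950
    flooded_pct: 89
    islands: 1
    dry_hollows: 0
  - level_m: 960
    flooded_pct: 92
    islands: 1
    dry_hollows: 0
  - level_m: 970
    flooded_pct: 93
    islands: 1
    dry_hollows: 0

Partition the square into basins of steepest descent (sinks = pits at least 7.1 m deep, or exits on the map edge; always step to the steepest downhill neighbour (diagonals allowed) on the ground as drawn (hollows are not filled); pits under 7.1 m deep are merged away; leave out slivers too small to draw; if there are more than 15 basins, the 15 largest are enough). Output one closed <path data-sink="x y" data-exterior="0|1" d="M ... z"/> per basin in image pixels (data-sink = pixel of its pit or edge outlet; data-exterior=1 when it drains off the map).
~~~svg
<path data-sink="222 188" data-exterior="0" d="M242 65l-30 3-34 8-34 12-20 10-8 10-8 28-25 64-3 14 1 24 3 10 14 24 28 34 22 14 24 10 30 0 128-36 48-9 22-1 0-44-61-92-20-26-25-23-40-30z"/><path data-sink="250 16" data-exterior="1" d="M400 16l-344 0 27 28 24 30 8 18 1 16 14-14 48-18 56-11 14 1 6 3 40 30 32 31 61 88 13 21z"/><path data-sink="302 396" data-exterior="0" d="M398 284l-34 3-34 7-128 36-24 1-18-6 10 11 7 18 4 20 1 26 218 0 0-114z"/><path data-sink="16 400" data-exterior="1" d="M32 237l-16 1 0 162 166 0-3-38-5-18-7-12-9-8-18-9-18-12-48-50-18-10z"/><path data-sink="16 102" data-exterior="1" d="M56 16l-40 0 0 220 28 3 20 8 14 10 32 32-26-41-4-16 0-18 10-34 26-68 0-16-5-14-16-24z"/>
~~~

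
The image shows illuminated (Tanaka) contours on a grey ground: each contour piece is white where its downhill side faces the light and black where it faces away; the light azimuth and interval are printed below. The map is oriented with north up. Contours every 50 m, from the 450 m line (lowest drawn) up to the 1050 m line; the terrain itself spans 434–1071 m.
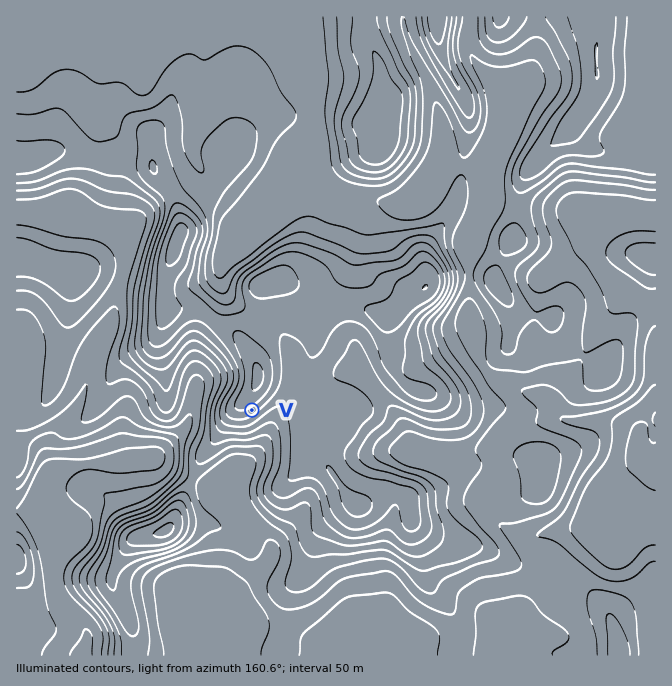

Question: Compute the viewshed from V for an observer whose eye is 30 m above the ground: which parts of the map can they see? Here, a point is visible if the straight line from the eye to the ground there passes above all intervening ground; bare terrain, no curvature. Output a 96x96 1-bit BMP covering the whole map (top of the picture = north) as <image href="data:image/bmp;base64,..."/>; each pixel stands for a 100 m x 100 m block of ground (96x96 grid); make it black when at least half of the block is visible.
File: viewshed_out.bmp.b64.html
<image width="96" height="96" href="data:image/bmp;base64,Qk2+BAAAAAAAAD4AAAAoAAAAYAAAAGAAAAABAAEAAAAAAIAEAAATCwAAEwsAAAIAAAAAAAAA////AAAAAAAAAH////MAAAAAAAAAAD///8AAAAAAAAAAAD///4AAAAAAAAAAAH///wAAAAAAAAAAAH///wAAAAAAAAAAAH///gAAAAAAAACAAA//+AAAAAAAAACAAAP/+AAAAAAAAADAAAH//gAAAAAAAADgAAB//4AAAAAAAABwAAAf/+AAAAAAAABwAAAAf/AAAAAAAAD4AAAAP+AAAAAAAAD8AAAAH4AAAAAAAAD8AAAAHAAAAAAAAAD+AAAAPAAAAAAAAAD/AAAAfAAAAAAAAAD/gAA/+AAAAAAAAAD/gP//+AAAAAAAAAD/gf//+AMAAAAAAAD/g///8AOAAAAAAAD/B///8APgEAAAAAD+H///8APwMAAAAAD8P///+AP4MAAAAAD8f////gP+cAAAAADA//n//4P/8AAAAADAAAB//8P/wAAAAADAAAA//+cAAAAAAADAAAAf//8AAAAAAACAAAAff/8AAAAAAAAAAAAeH/8AAAAAAAAAAAAOH/8AAAAAAAAAAAAAH/8AAAAAAAAAAAAAP/+AAAAAAAAAAAAAP/+AAAAAAAAAAAAAf//AAAAAAAAAAAAAf//wDgAAAAAAAAAAP//wHgAAAAAAAAAAH//gfAAAAAAAAAAAD//g+AAAAAAAAAAAAP/B8AAAAAAAAAAAAH+HwAAAAAAAAAAAAH4fgAAAAAAAAAAAADx/gAAAAAAAAAAAABz/gAAAAAAAAAAAABx/AAAAAAAAAAAAAAw/AAAAAAAAAAAAAAwfAAAAAAAAAAAAAAY/gAAAAAAAAAAAAAP/gAAAAAAAAAAAAAP/gAAAAAAAAAAAAAH/AAAAAAAAAAAAAAD4AAAAAAAAAAAAAABAMAAAAAAAAAAAAAAAfAAAAAAAAAAAAAAAaAAAAAAAAAAAAAAAAAAAAAAAAAAAAAAAAAAAAAAAAAAAAAAAAAAAAAAAAAAAAAAAAAAAAAAAAAAAAAAAAAAAAAAAAAAAAAAAAAAAAAAAAAAAAAAAAAAAAAAAAAAAAAAAAAAAAAAAAAAAAAAAAAAAAAAAAAAAAAAAAAAAAAAAAAAAAAAAAAAAAAAAAAAAAAAAAAAAAAAAAAAAAAAAAAAAAAAAAAAAAAAAAAAAAAAAAAAAAAAAAAAAAAAAAAAAAAAAAAAAAAAAAAAAAAAAAAAAAAAAAAAAAAAAAAAAAAAAAAAAAAAAAAAAAAAAAAAAAAAAAAAAAAAAAAAAAAAAAAAAAAAAAAAAAAAAAAAAAAAAAAAAAAAAAAAAAAAAAAAAAAAAAAAAAAAAAAAAAAAAAAAAAAAAAAAAAAAAAAAAAAAAAAAAAAAAAAAAAAAAAAAAAAAAAAAAAAAAAAAAAAAAAAAAAAAAAAAAAAAAAAAAAAAAAAAAAAAAAAAAAAAAAAAAAAAAAAAAAgAAAAAAAAAAAAAABgAAAAAAAAAAAAAADgAAAAAAAAAAAAAADgAAAAAAAAAAAAAAHgAAAAAAAAAAAAAAPgAAAAAAAAAAAAAAfgAAAAAAAAAAAAAAfgAAAAAAAAAAAAAAfwA="/>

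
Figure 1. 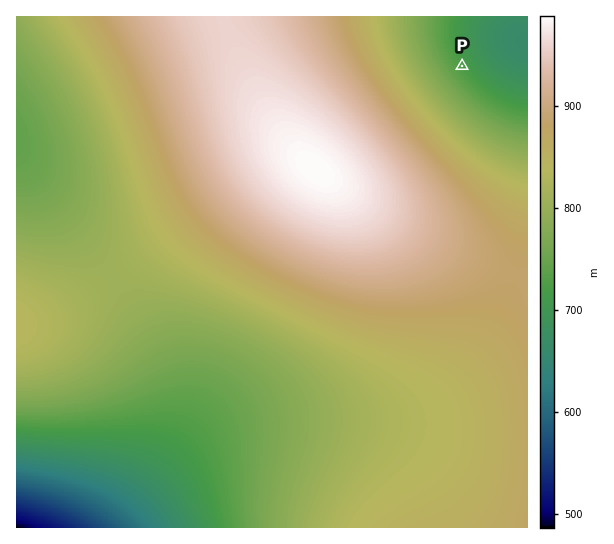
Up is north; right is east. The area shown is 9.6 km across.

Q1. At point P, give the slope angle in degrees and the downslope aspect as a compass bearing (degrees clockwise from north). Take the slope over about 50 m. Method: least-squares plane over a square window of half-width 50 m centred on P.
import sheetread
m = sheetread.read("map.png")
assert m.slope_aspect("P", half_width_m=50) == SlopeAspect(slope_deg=5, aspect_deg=57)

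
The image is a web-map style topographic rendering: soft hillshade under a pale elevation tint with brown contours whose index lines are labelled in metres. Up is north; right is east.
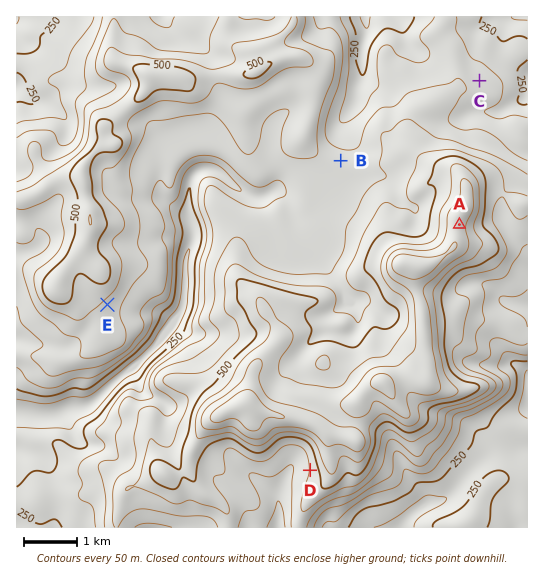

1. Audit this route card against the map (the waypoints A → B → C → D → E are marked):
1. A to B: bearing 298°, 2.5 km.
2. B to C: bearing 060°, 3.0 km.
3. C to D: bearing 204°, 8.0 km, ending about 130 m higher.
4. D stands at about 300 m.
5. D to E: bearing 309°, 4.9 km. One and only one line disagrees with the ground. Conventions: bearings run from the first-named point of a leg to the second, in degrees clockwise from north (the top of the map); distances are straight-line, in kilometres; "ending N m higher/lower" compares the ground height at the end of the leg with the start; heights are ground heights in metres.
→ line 4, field height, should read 450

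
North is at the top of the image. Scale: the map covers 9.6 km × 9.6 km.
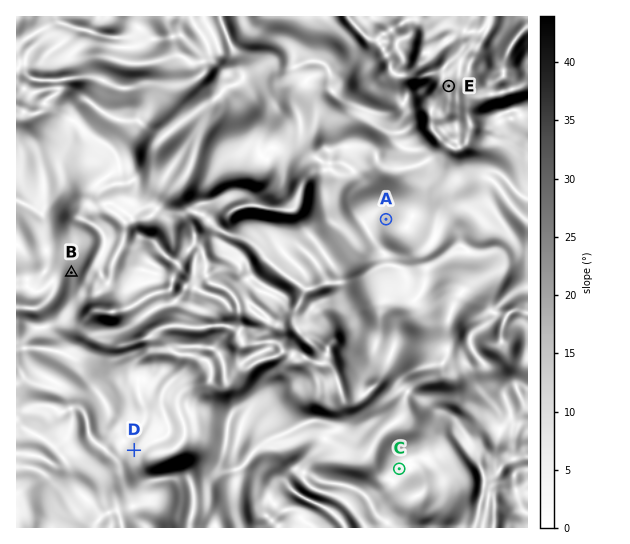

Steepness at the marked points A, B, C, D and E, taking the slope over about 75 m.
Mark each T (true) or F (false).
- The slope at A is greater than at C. T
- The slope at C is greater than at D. F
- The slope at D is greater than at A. F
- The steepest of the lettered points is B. T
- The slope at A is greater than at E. F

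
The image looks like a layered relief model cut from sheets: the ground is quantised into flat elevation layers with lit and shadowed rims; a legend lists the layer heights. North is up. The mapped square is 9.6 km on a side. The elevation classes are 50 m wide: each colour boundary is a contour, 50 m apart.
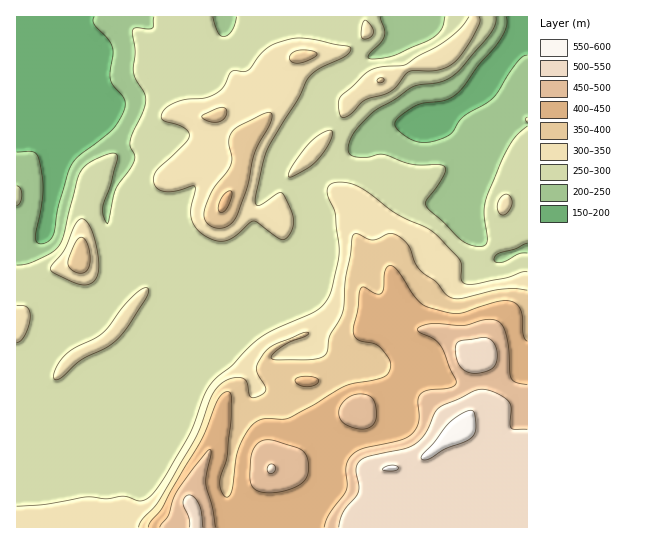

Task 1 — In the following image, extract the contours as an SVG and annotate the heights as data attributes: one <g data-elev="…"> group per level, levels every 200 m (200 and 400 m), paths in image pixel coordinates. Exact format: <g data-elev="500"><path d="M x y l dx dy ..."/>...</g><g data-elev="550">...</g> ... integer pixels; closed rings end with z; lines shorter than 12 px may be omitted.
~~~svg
<g data-elev="200"><path d="M527 55l-5 2-5 6-24 35-30 19-10 15-6 4-16 6-12 0-12-5-11-10-1-4 2-4 16-12 9-4 24-3 13-9 19-25 22-27 7-13-1-9"/><path d="M94 17l-1 4 1 4 13 13 5 8 1 8-3 17 0 8 4 7 10 12 1 9-5 11-7 11-34 26-7 10-13 40-5 28-3 6-6 4-7 0-3-5 8-47-1-13-3-19-2-5-4-2-16 0"/></g><g data-elev="400"><path d="M302 386l11 0 5-3 1-2-3-3-5-1-14 1-2 4z"/><path d="M527 341l-2-2-2-5-2-23-3-5-4-4-7-1-9 0-40 13-9-1-19-5-11-6-22-33-4-3-4 0-4 5-1 18-3 5-6 0-10-7-4 1-8 42 1 5 3 4 20 6 8 8 6 10-1 6-3 5-9 5-33 7-56 32-7 1-17 0-10 3-8 9-8 16-3 12-4 30-2 6-3 2-2-1-3-3-2-11 7-25 4-36 0-24-2-5-6 1-6 9-17 40-28 47-10 19-11 13-3 6"/><path d="M219 211l4 1 4-4 5-11-1-6-4 1-5 5-4 9z"/></g>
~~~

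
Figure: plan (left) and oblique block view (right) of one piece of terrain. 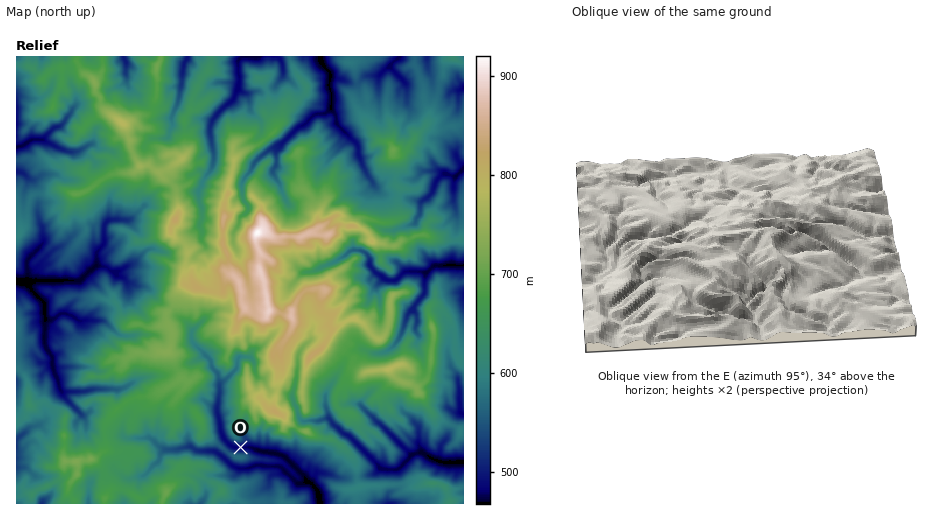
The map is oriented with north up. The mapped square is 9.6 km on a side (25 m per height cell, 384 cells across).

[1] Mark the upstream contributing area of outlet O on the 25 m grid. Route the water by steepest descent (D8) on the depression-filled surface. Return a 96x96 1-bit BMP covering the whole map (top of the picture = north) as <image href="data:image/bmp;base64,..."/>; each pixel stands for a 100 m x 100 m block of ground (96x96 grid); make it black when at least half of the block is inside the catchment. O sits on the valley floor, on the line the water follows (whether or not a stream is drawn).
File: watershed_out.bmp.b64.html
<image width="96" height="96" href="data:image/bmp;base64,Qk2+BAAAAAAAAD4AAAAoAAAAYAAAAGAAAAABAAEAAAAAAIAEAAATCwAAEwsAAAIAAAAAAAAA////AAAAAAAAAAAAAAAAAAAAAAAAAAAAAAAAAAAAAAAAAAAAAAAAAAAAAAAAAAAAAAAAAAAAAAAAAAAAAAAAAAAAAAAAAAAAAAAAAAAAAAAAAAAAAAAAAAAAAAAAAAAAAAAAAAAAAAAAAAAAAAAAAAAAAAAAAAAAAAAAAAAAAAAAAAAAAAMAAAAAAAAAAAAAAAcAAAAAAAAAAAAAAA8AAAAAAAAAAAAAAD8AAAAAAAAAAAAAAH4AAAAAAAAAAAAAAP4AAAAAAAAAAAAAAPwAAAAAAAAAAAAAAP4AAAAAAAAAAAAAAf8AAAAAAAAAAAAAA/8AAAAAAAAAAAAAA/+CAAAAAAAAAAAAD/+GAAAAAAAAAAAAH//PAAAAAAAAAAAAH///AAAAAAAAAAAAD///AAAAAAAAAAAAD///AAAAAAAAAAAAD///AAAAAAAAAAAAH///AAAAAAAAAAAAH///AAAAAAAAAAAAP///AAAAAAAAAAAAP///AAAAAAAAAAAAP///gAAAAAAAAAAAf///gAAAAAAAAAAAf///gAAAAAAAAAAAf///gAAAAAAAAAAAf///wAAAAAAAAAAAf///4AAAAAAAAAAAf///4AAAAAAAAAAAf///4AAAAAAAAAAA////4AAAAAAAAAAA////4AAAAAAAAAAAf//AAAAAAAAAAAAAP/+AAAAAAAAAAAAAP/8AAAAAAAAAAAAAP/8AAAAAAAAAAAAAP/8AAAAAAAAAAAAAHgcAAAAAAAAAAAAAAAcAAAAAAAAAAAAAAAYAAAAAAAAAAAAAAAAAAAAAAAAAAAAAAAAAAAAAAAAAAAAAAAAAAAAAAAAAAAAAAAAAAAAAAAAAAAAAAAAAAAAAAAAAAAAAAAAAAAAAAAAAAAAAAAAAAAAAAAAAAAAAAAAAAAAAAAAAAAAAAAAAAAAAAAAAAAAAAAAAAAAAAAAAAAAAAAAAAAAAAAAAAAAAAAAAAAAAAAAAAAAAAAAAAAAAAAAAAAAAAAAAAAAAAAAAAAAAAAAAAAAAAAAAAAAAAAAAAAAAAAAAAAAAAAAAAAAAAAAAAAAAAAAAAAAAAAAAAAAAAAAAAAAAAAAAAAAAAAAAAAAAAAAAAAAAAAAAAAAAAAAAAAAAAAAAAAAAAAAAAAAAAAAAAAAAAAAAAAAAAAAAAAAAAAAAAAAAAAAAAAAAAAAAAAAAAAAAAAAAAAAAAAAAAAAAAAAAAAAAAAAAAAAAAAAAAAAAAAAAAAAAAAAAAAAAAAAAAAAAAAAAAAAAAAAAAAAAAAAAAAAAAAAAAAAAAAAAAAAAAAAAAAAAAAAAAAAAAAAAAAAAAAAAAAAAAAAAAAAAAAAAAAAAAAAAAAAAAAAAAAAAAAAAAAAAAAAAAAAAAAAAAAAAAAAAAAAAAAAAAAAAAAAAAAAAAAAAAAAAAAAAAAAAAAAAAAAAAAAAAAAAAAAAAAAAAAAAAAAAAAAAAAAAAAAAAAAAAAAAAAAAAAAAAAAAAAAAAAAAAAAAAAAAAAAAAAAAAAAAAAAAAAAAAAAAAAAAAAA="/>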